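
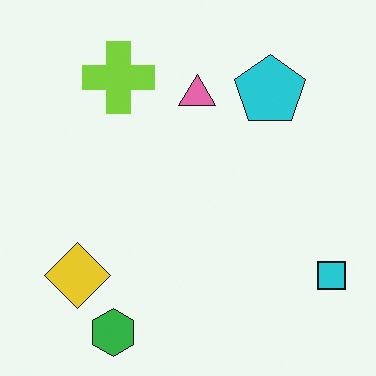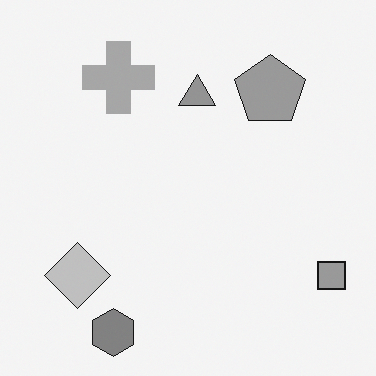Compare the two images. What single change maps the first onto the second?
The second image is the first converted to grayscale.

All color is removed — every shape is now a shade of grey.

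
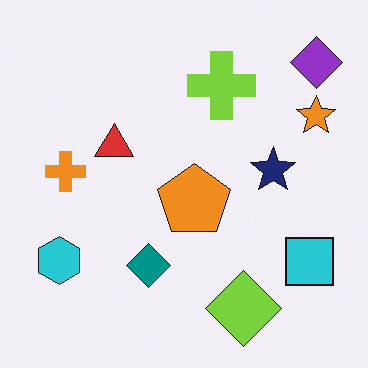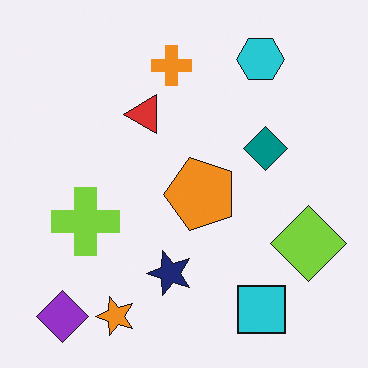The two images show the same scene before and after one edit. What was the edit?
This is the original image transposed (reflected across the top-left ↔ bottom-right diagonal).

Shapes have swapped their row and column positions — what was in the top-right is now in the bottom-left — a diagonal reflection.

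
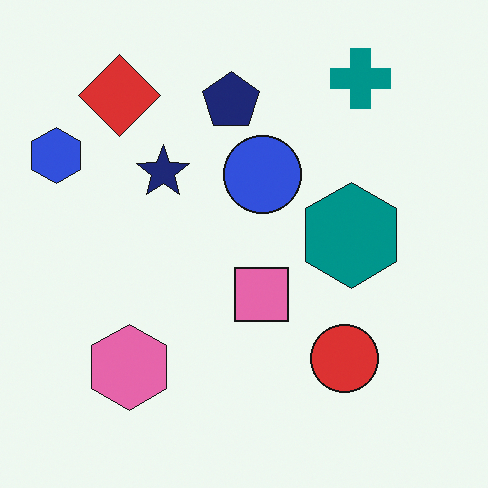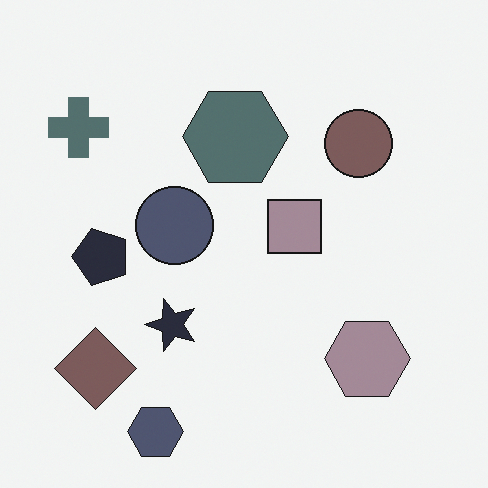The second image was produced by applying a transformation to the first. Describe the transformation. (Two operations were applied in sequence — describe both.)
This is the original image heavily desaturated, then rotated 90° counter-clockwise.

All colors are more muted and greyish — a global saturation change. The blue hexagon sits in the top-left of the first image and the bottom-left of the second — consistent with a whole-image 90° counter-clockwise rotation.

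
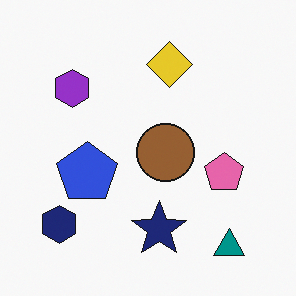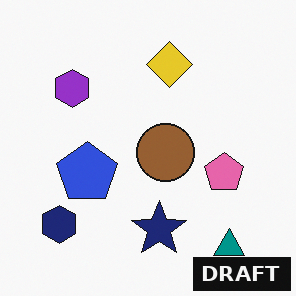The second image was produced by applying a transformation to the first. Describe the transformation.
The second image is the first watermarked with the text "DRAFT" in the lower-right corner.

A dark label reading "DRAFT" appears in the lower-right corner.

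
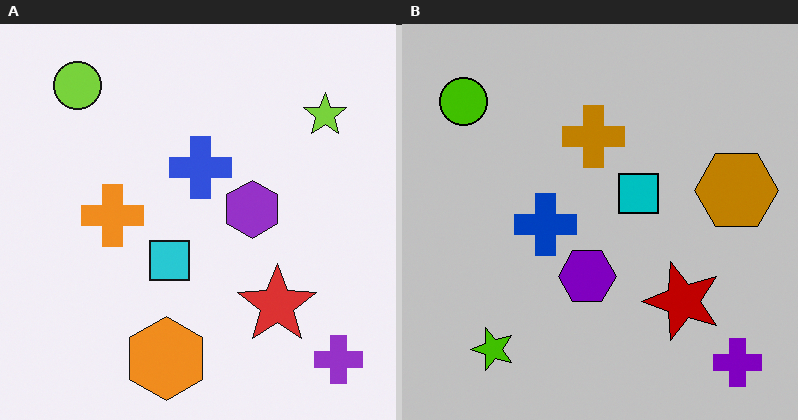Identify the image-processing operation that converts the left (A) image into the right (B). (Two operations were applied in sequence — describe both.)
The transformation is: aggressively posterized, then transposed (reflected across the top-left ↔ bottom-right diagonal).

Each flat color has snapped to a coarser quantized level — most visibly, the near-white background has dropped to a flat grey. Shapes have swapped their row and column positions — what was in the top-right is now in the bottom-left — a diagonal reflection.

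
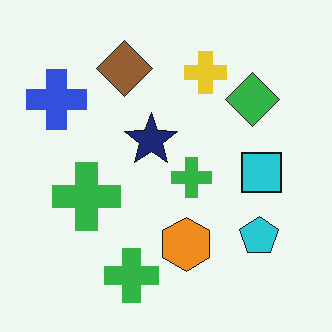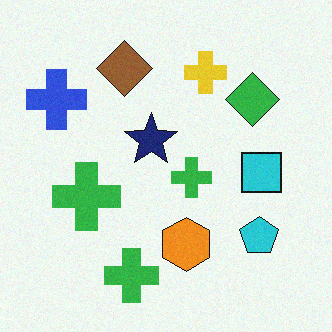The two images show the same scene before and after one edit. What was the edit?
This is the original image degraded with a light layer of grain.

Random speckle covers the whole image, including the flat background.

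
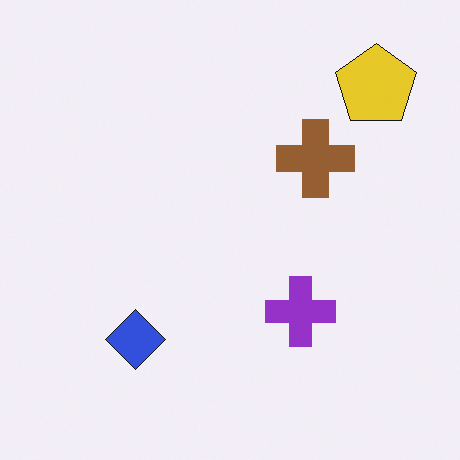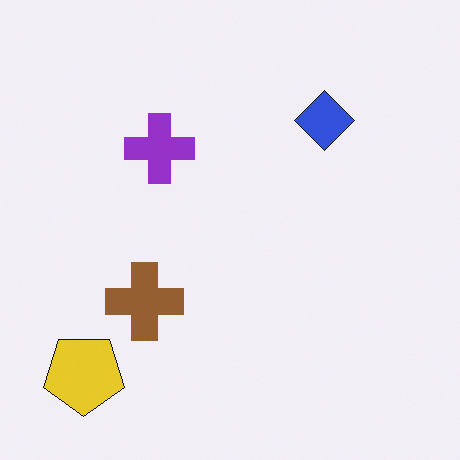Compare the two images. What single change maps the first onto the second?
The transformation is: rotated 180°.

The yellow pentagon sits in the top-right of the first image and the bottom-left of the second — consistent with a whole-image 180° rotation.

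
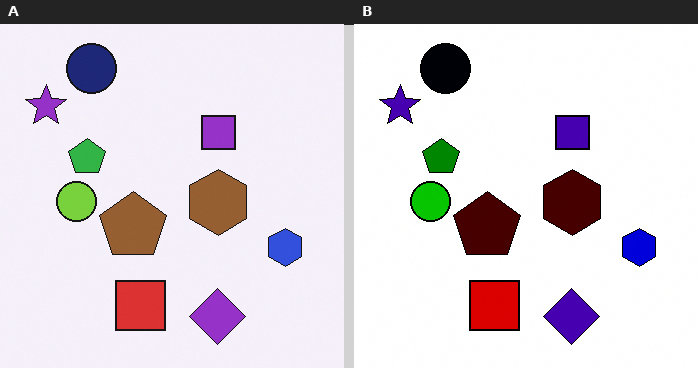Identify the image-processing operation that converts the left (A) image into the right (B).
The right (B) image is the left (A) boosted in contrast.

Tones are pushed away from mid-grey across the whole image — a global contrast change.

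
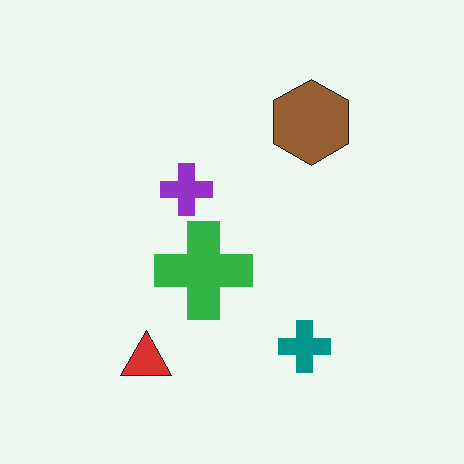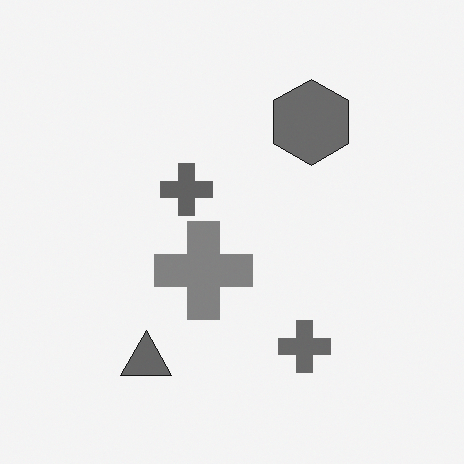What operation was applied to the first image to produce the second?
The second image is the first converted to grayscale.

All color is removed — every shape is now a shade of grey.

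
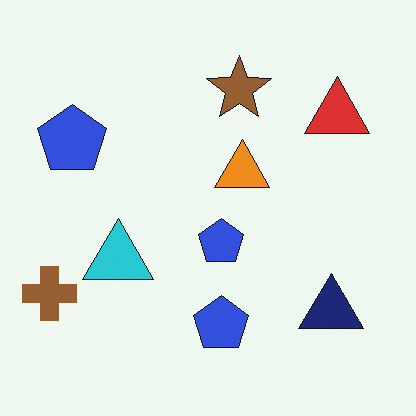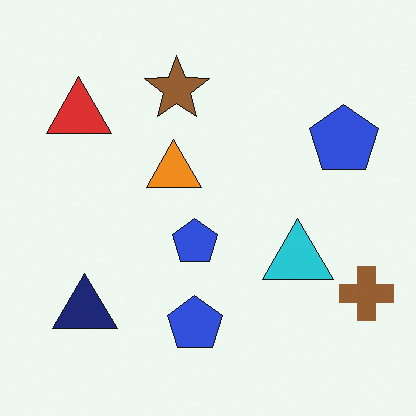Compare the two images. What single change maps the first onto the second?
This is the original image flipped horizontally (left ↔ right).

The brown cross is in the bottom-left of the first image and the bottom-right of the second — shapes on opposite sides of the vertical midline have swapped in a mirror flip.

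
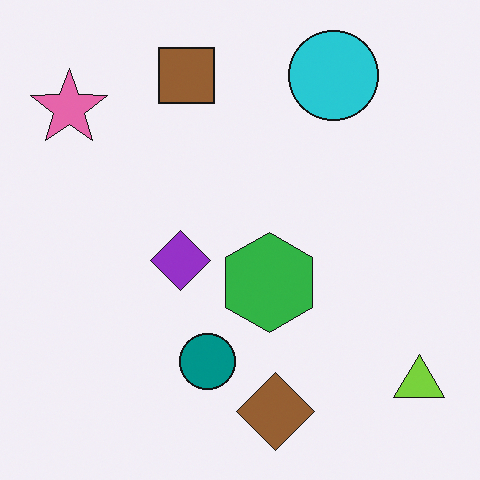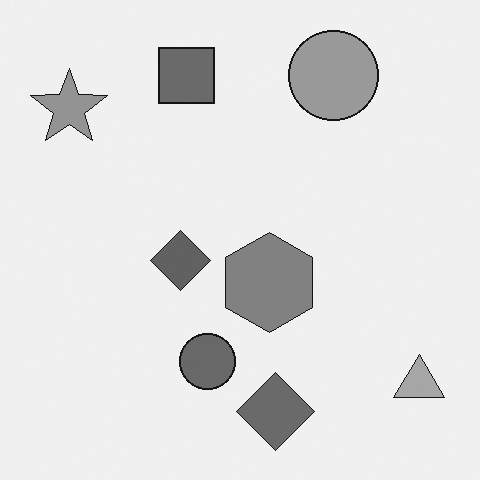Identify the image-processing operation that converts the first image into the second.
The second image is the first converted to grayscale.

All color is removed — every shape is now a shade of grey.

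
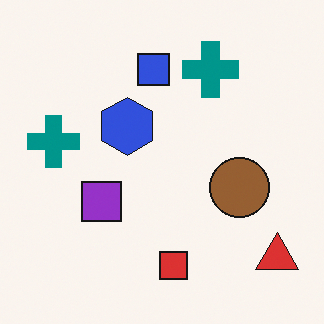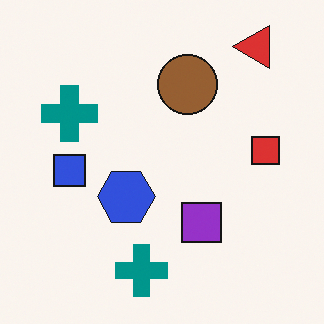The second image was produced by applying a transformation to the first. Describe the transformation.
The image was rotated 90° counter-clockwise.

The red triangle sits in the bottom-right of the first image and the top-right of the second — consistent with a whole-image 90° counter-clockwise rotation.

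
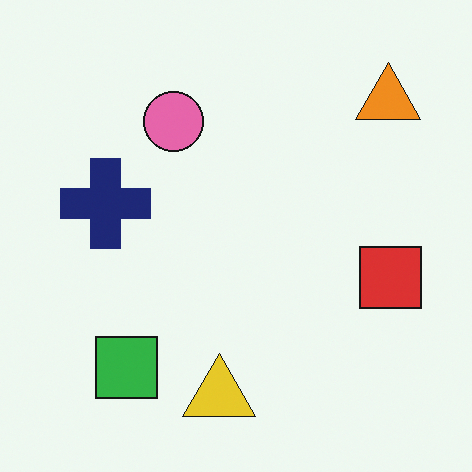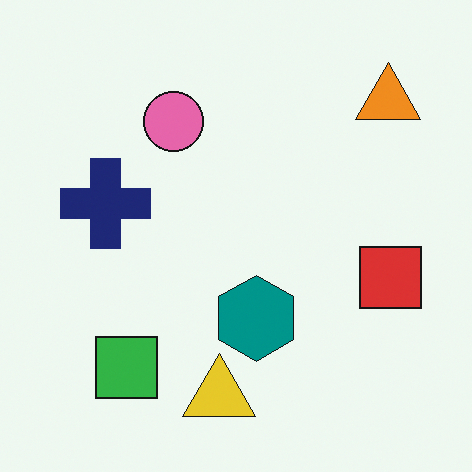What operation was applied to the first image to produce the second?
The transformation is: overlaid with an additional teal hexagon.

A teal hexagon appears in the second image that is absent from the first.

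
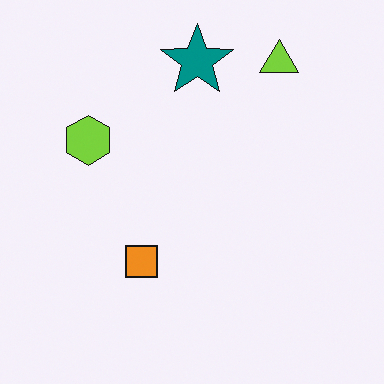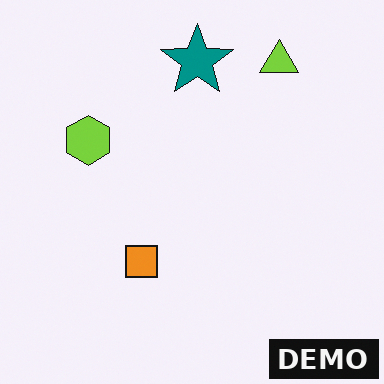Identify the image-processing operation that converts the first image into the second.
This is the original image watermarked with the text "DEMO" in the lower-right corner.

A dark label reading "DEMO" appears in the lower-right corner.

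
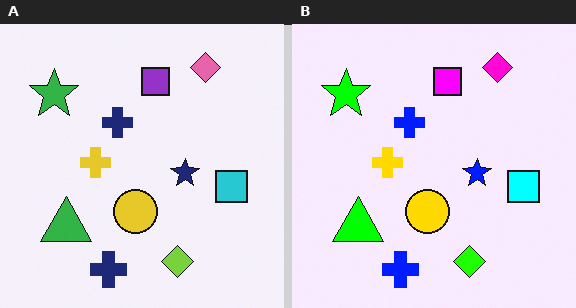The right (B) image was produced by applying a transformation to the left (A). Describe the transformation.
This is the original image heavily oversaturated.

All colors are more vivid — a global saturation change.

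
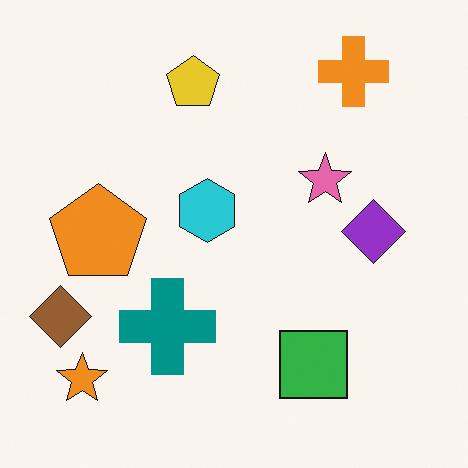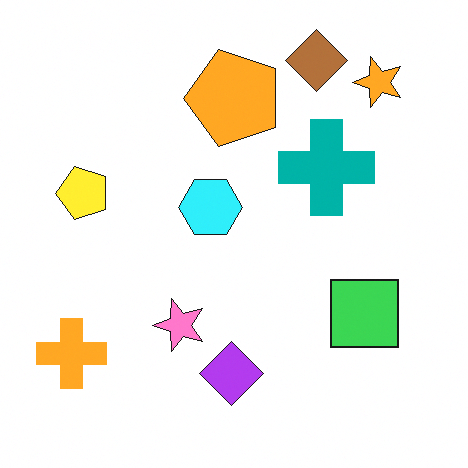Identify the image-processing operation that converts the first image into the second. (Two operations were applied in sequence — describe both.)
It was slightly brightened, then transposed (reflected across the top-left ↔ bottom-right diagonal).

Every pixel — background and shapes alike — is uniformly brightened. Shapes have swapped their row and column positions — what was in the top-right is now in the bottom-left — a diagonal reflection.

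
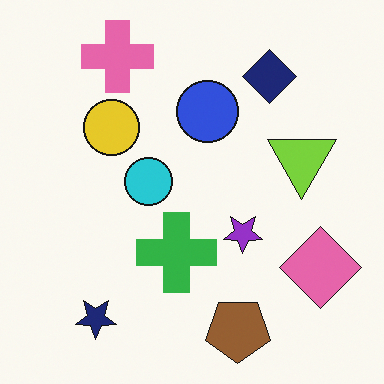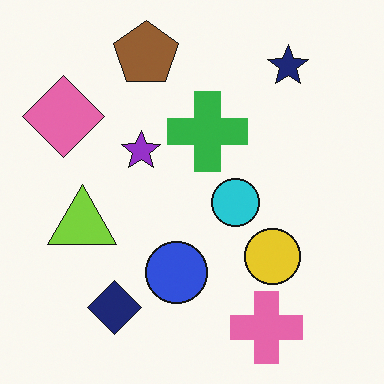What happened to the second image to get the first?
The transformation is: rotated 180°.

The navy star sits in the top-right of the second image and the bottom-left of the first — consistent with a whole-image 180° rotation.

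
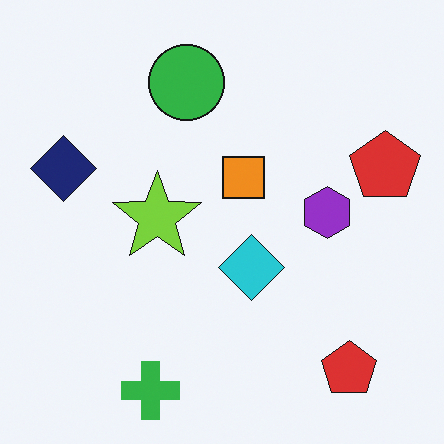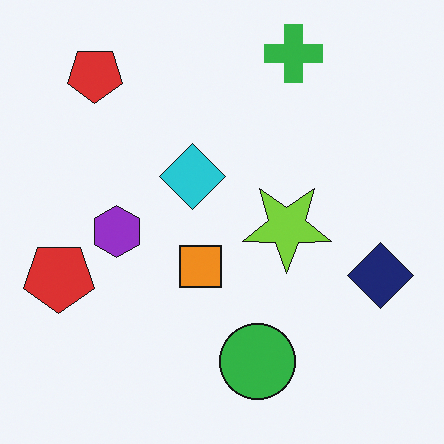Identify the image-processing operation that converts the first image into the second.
This is the original image rotated 180°.

The green cross sits in the bottom of the first image and the top of the second — consistent with a whole-image 180° rotation.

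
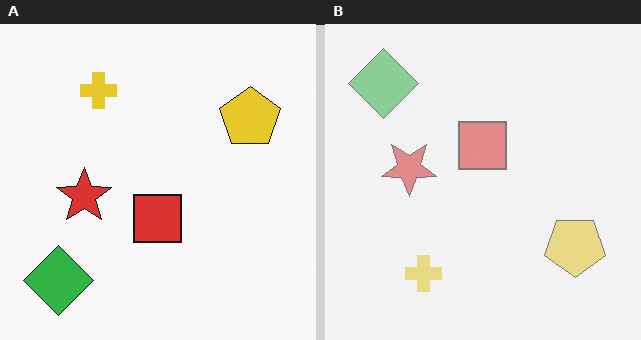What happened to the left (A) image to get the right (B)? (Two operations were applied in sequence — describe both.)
The image was flipped vertically (top ↔ bottom), then washed out (contrast reduced).

The green diamond is in the bottom-left of the left (A) image and the top-left of the right (B) — shapes on opposite sides of the horizontal midline have swapped in a mirror flip. Tones are pushed toward mid-grey across the whole image — a global contrast change.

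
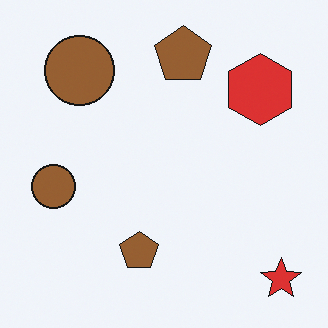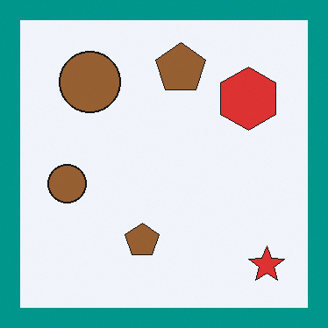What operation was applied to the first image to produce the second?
The second image is the first framed with a teal border.

A solid teal frame runs around the edge of the second image, with the content slightly shrunk inside it.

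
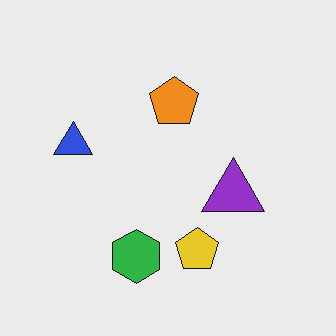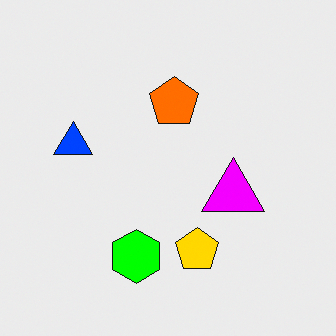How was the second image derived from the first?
This is the original image made much more vivid (saturation change).

All colors are more vivid — a global saturation change.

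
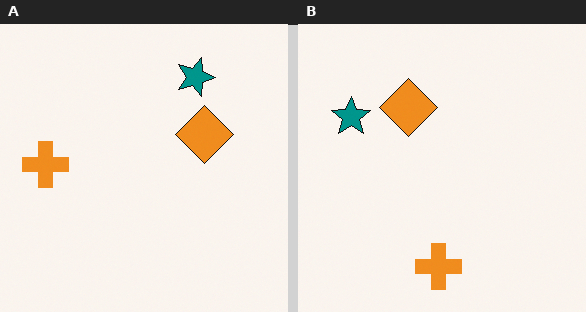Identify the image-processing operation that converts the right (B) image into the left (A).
The image was rotated 90° clockwise.

The teal star sits in the top-left of the right (B) image and the top-right of the left (A) — consistent with a whole-image 90° clockwise rotation.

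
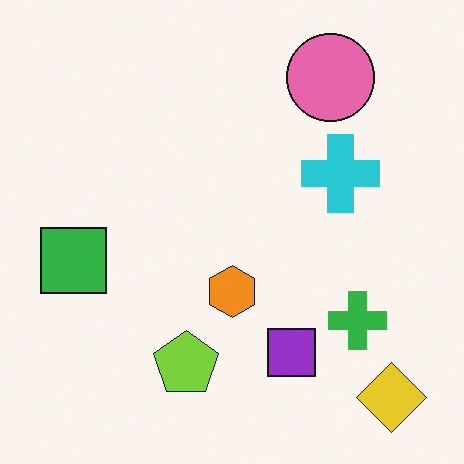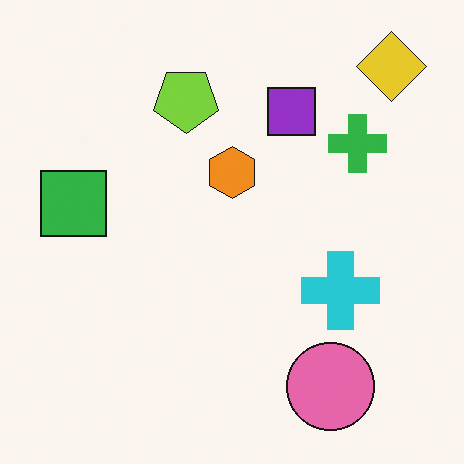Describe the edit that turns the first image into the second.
The transformation is: flipped vertically (top ↔ bottom).

The yellow diamond is in the bottom-right of the first image and the top-right of the second — shapes on opposite sides of the horizontal midline have swapped in a mirror flip.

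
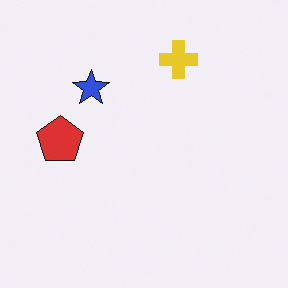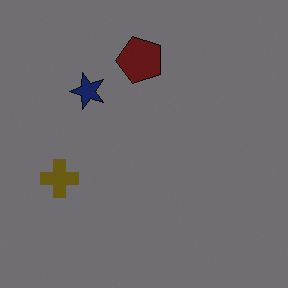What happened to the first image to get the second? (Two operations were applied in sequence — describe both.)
The image was substantially darkened, then transposed (reflected across the top-left ↔ bottom-right diagonal).

Every pixel — background and shapes alike — is uniformly darkened. Shapes have swapped their row and column positions — what was in the top-right is now in the bottom-left — a diagonal reflection.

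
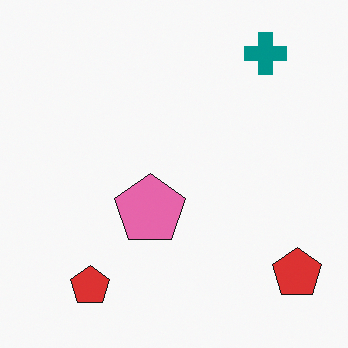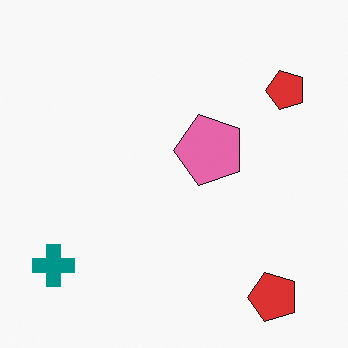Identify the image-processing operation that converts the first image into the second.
This is the original image transposed (reflected across the top-left ↔ bottom-right diagonal).

Shapes have swapped their row and column positions — what was in the top-right is now in the bottom-left — a diagonal reflection.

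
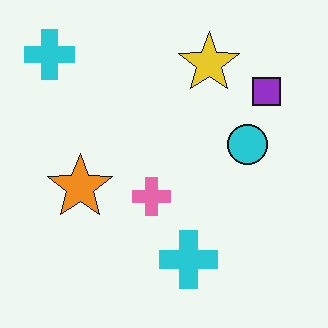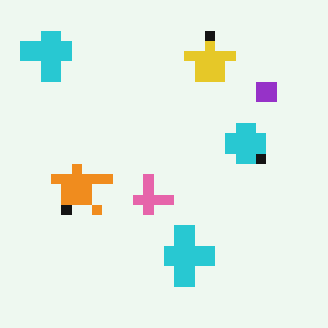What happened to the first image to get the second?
The second image is the first heavily pixelated into large blocks.

Shapes are reduced to large square blocks; fine edges and outlines are lost — a downscale-then-upscale (mosaic) effect.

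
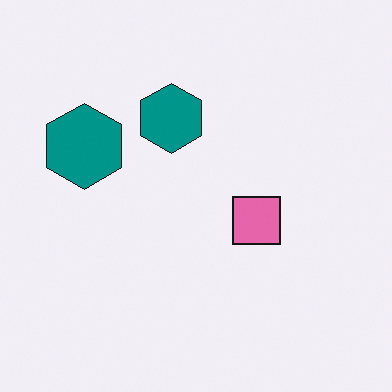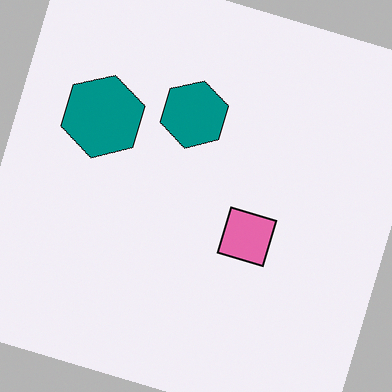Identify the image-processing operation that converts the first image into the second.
The transformation is: rotated clockwise by a clearly visible amount.

Every shape is tilted by the same angle and the image corners show triangular fill wedges — a whole-image rotation by a non-right angle.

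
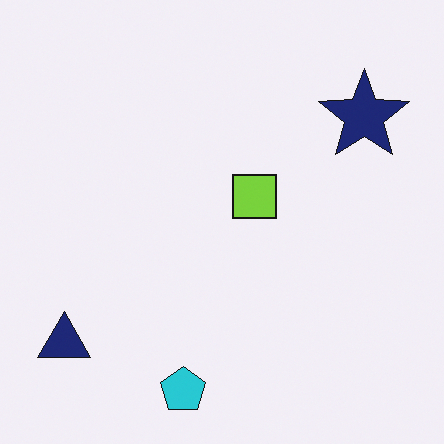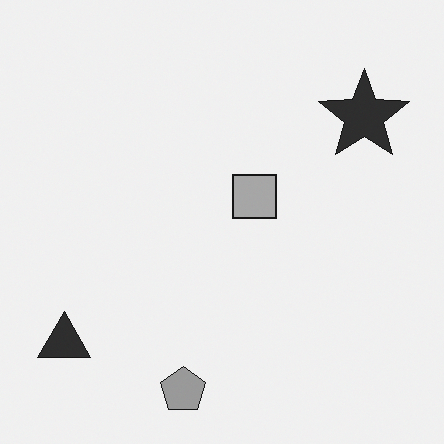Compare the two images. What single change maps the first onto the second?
This is the original image converted to grayscale.

All color is removed — every shape is now a shade of grey.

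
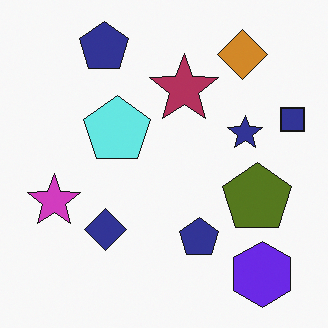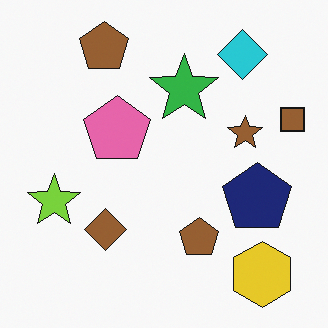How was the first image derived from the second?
The first image is the second hue-shifted by a large amount.

Every shape's color has rotated by the same amount around the hue wheel — a uniform hue shift.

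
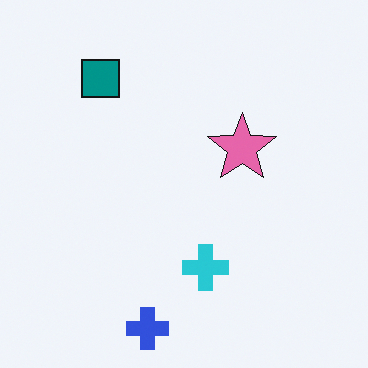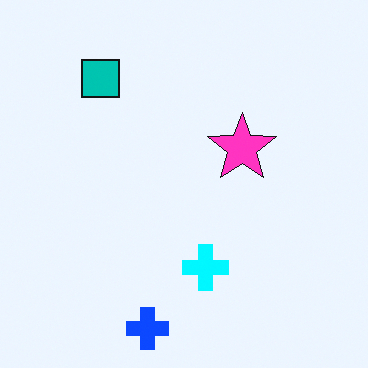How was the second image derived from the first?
This is the original image made much more vivid (saturation change).

All colors are more vivid — a global saturation change.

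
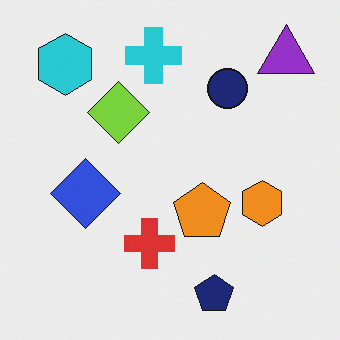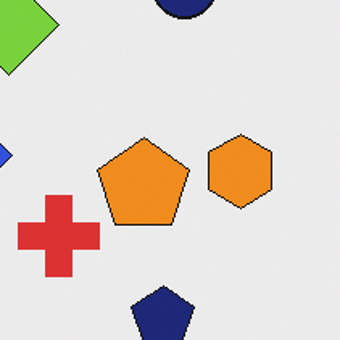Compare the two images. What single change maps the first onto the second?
It was cropped to a modestly smaller region and rescaled.

The visible shapes are larger and the field of view is narrower; shapes near the original edges may be partly or wholly outside the frame — a crop-and-rescale.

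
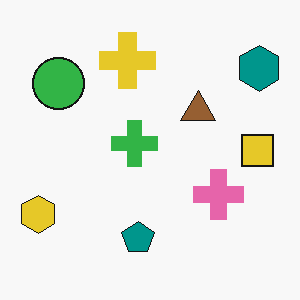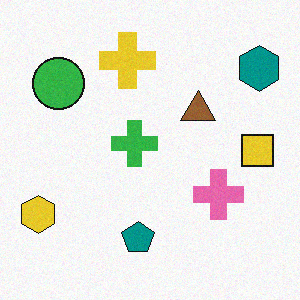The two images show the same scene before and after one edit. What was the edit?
This is the original image degraded with light additive noise.

Random speckle covers the whole image, including the flat background.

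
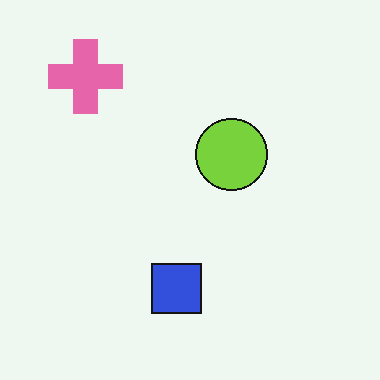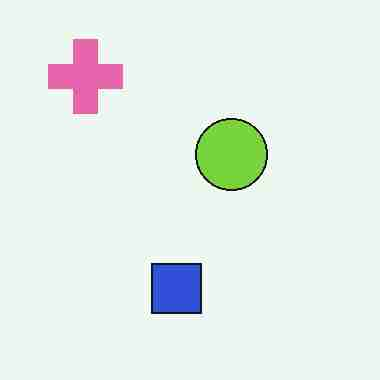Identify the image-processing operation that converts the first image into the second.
Heavily JPEG-compressed with obvious blocking artifacts.

Blocky 8×8 compression artifacts appear around shape edges and the flat background shows ringing — characteristic JPEG degradation.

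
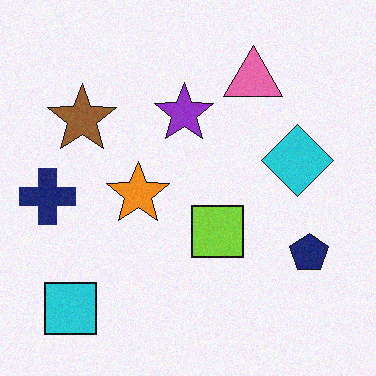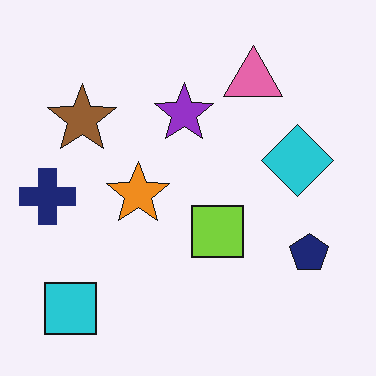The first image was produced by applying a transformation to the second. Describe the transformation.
This is the original image degraded with light additive noise.

Random speckle covers the whole image, including the flat background.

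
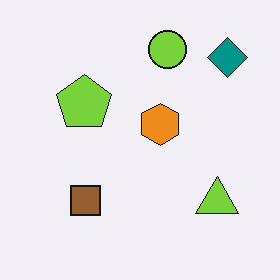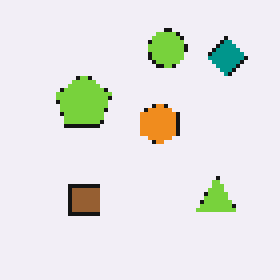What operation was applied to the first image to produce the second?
The image was mildly pixelated.

Shapes are reduced to large square blocks; fine edges and outlines are lost — a downscale-then-upscale (mosaic) effect.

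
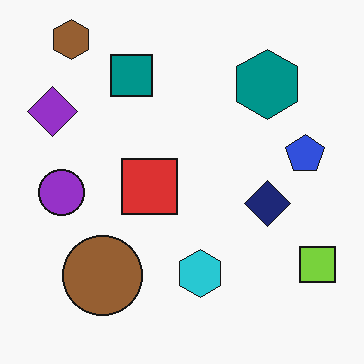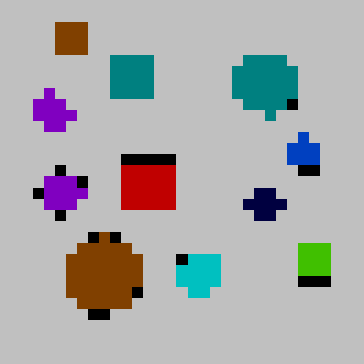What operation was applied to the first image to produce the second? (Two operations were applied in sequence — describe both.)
The image was coarsely pixelated, then heavily posterized to just a handful of flat colors.

Shapes are reduced to large square blocks; fine edges and outlines are lost — a downscale-then-upscale (mosaic) effect. Each flat color has snapped to a coarser quantized level — most visibly, the near-white background has dropped to a flat grey.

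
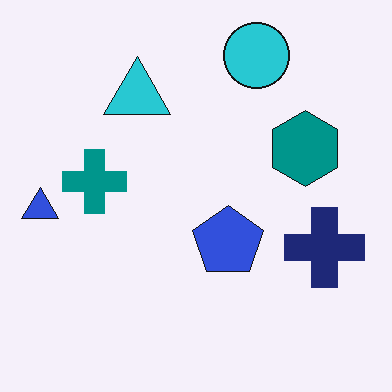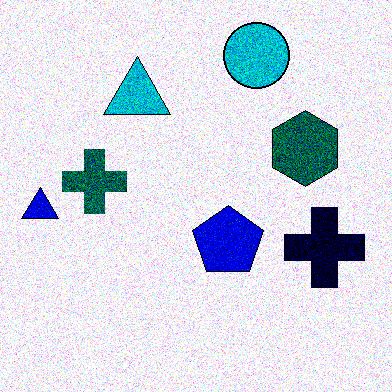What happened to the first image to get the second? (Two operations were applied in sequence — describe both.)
This is the original image degraded with moderate additive noise, then boosted in contrast.

Random speckle covers the whole image, including the flat background. Tones are pushed away from mid-grey across the whole image — a global contrast change.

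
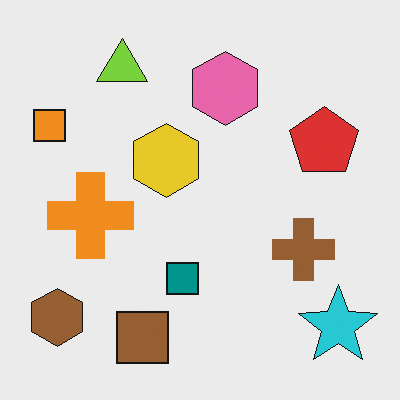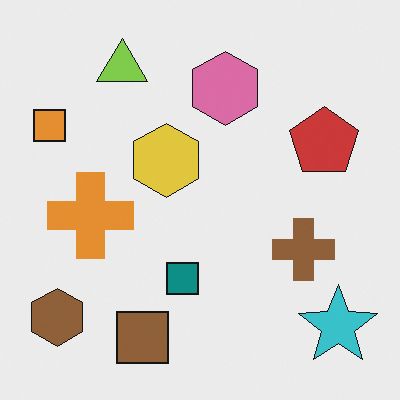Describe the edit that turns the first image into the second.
This is the original image slightly desaturated.

All colors are more muted and greyish — a global saturation change.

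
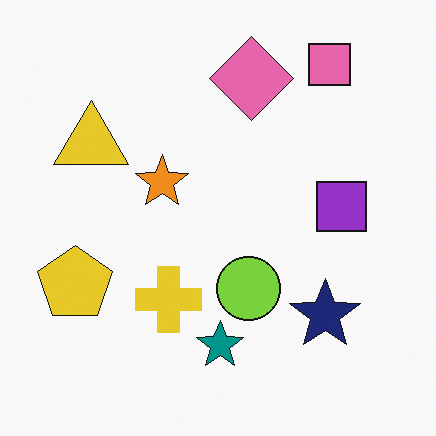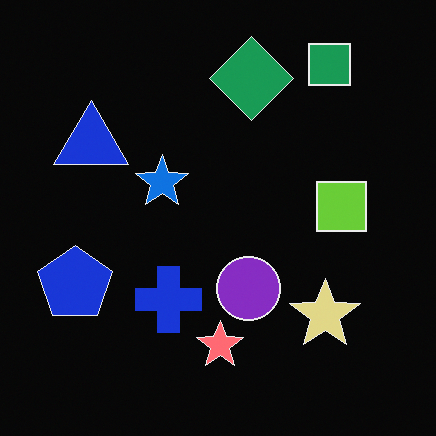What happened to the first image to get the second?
The second image is the first color-inverted (negative).

The light background has become dark and every shape's color is its complement — a photographic negative.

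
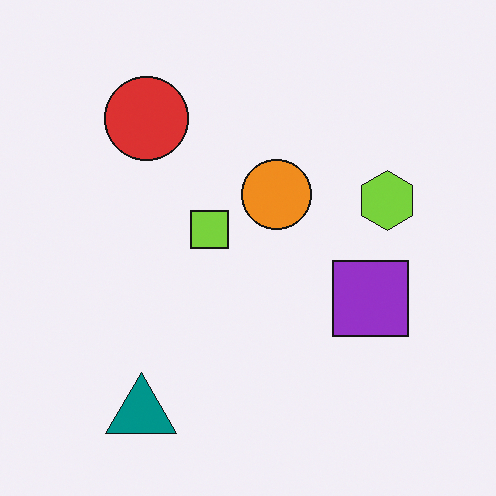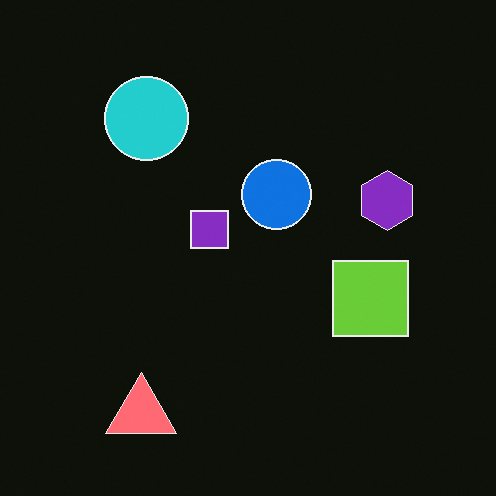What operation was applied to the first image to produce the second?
Color-inverted (negative).

The light background has become dark and every shape's color is its complement — a photographic negative.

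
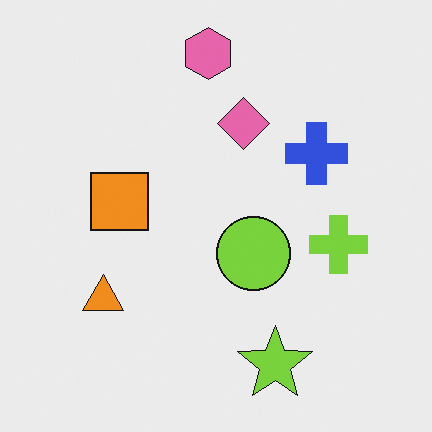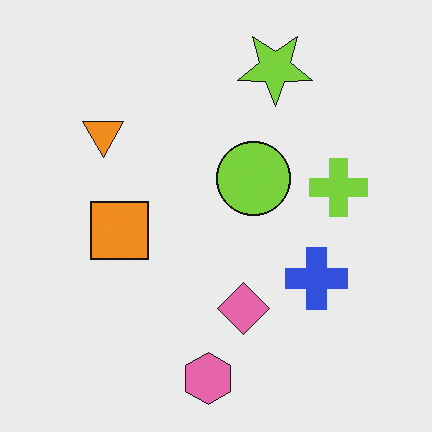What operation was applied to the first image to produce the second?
It was flipped vertically (top ↔ bottom).

The pink hexagon is in the top of the first image and the bottom of the second — shapes on opposite sides of the horizontal midline have swapped in a mirror flip.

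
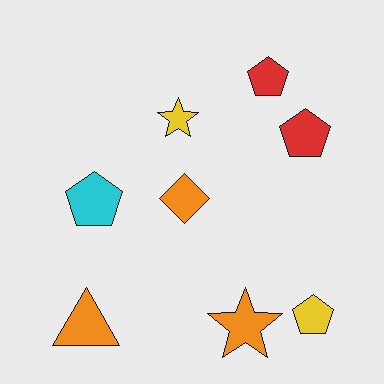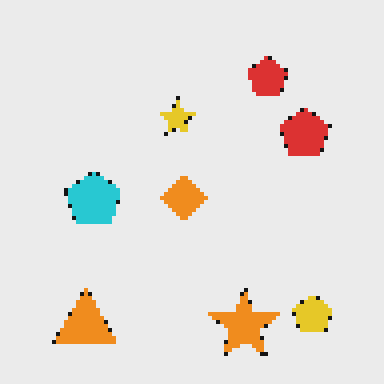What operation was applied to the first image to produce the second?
This is the original image lightly pixelated (a mild mosaic effect).

Shapes are reduced to large square blocks; fine edges and outlines are lost — a downscale-then-upscale (mosaic) effect.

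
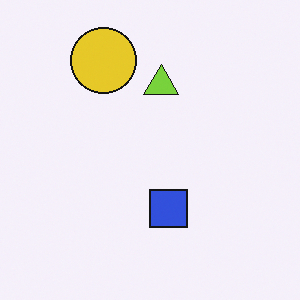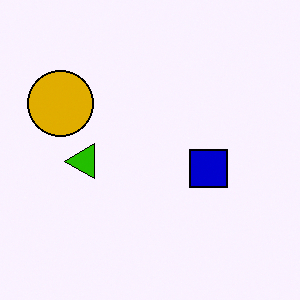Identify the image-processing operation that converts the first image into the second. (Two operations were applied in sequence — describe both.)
The second image is the first transposed (reflected across the top-left ↔ bottom-right diagonal), then boosted in contrast.

Shapes have swapped their row and column positions — what was in the top-right is now in the bottom-left — a diagonal reflection. Tones are pushed away from mid-grey across the whole image — a global contrast change.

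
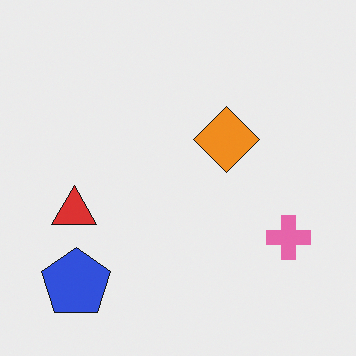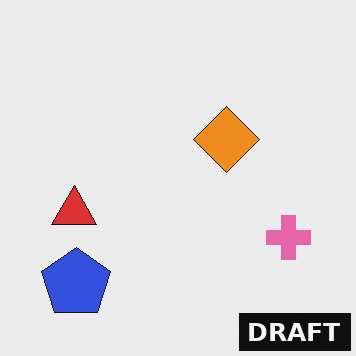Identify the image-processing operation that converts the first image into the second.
The transformation is: watermarked with the text "DRAFT" in the lower-right corner.

A dark label reading "DRAFT" appears in the lower-right corner.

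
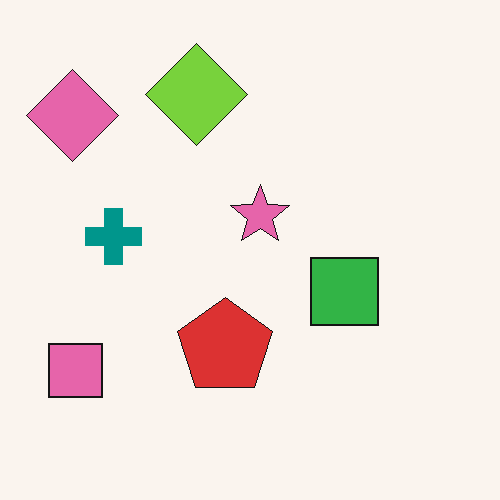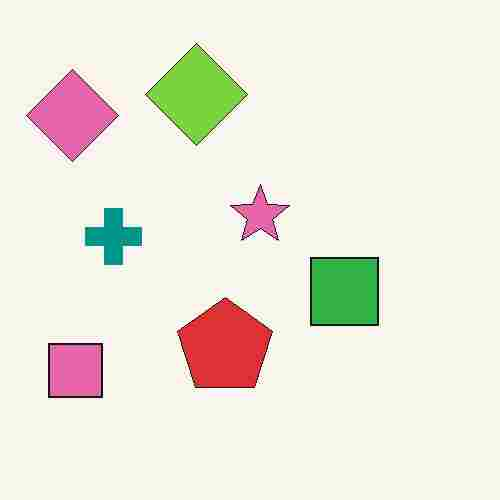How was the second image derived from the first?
The transformation is: heavily JPEG-compressed with obvious blocking artifacts.

Blocky 8×8 compression artifacts appear around shape edges and the flat background shows ringing — characteristic JPEG degradation.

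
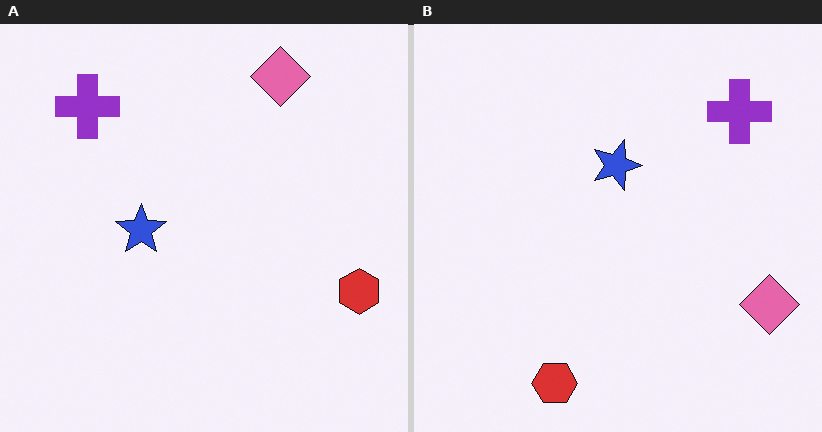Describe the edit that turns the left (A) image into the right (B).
Rotated 90° clockwise.

The pink diamond sits in the top-right of the left (A) image and the bottom-right of the right (B) — consistent with a whole-image 90° clockwise rotation.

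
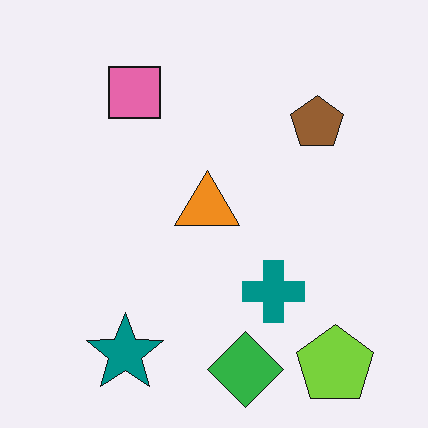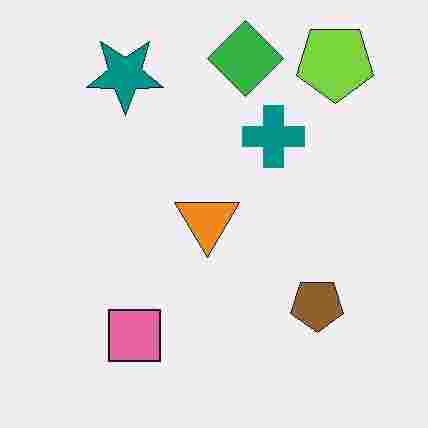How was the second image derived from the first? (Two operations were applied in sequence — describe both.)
The second image is the first flipped vertically (top ↔ bottom), then heavily JPEG-compressed with obvious blocking artifacts.

The green diamond is in the bottom of the first image and the top of the second — shapes on opposite sides of the horizontal midline have swapped in a mirror flip. Blocky 8×8 compression artifacts appear around shape edges and the flat background shows ringing — characteristic JPEG degradation.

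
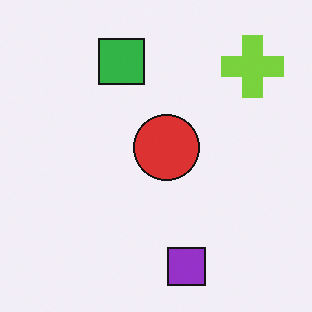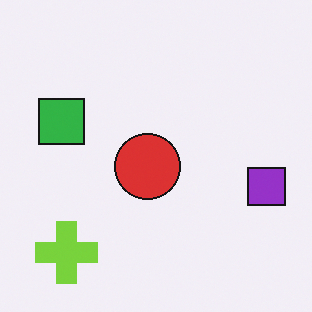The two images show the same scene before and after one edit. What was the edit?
The transformation is: transposed (reflected across the top-left ↔ bottom-right diagonal).

Shapes have swapped their row and column positions — what was in the top-right is now in the bottom-left — a diagonal reflection.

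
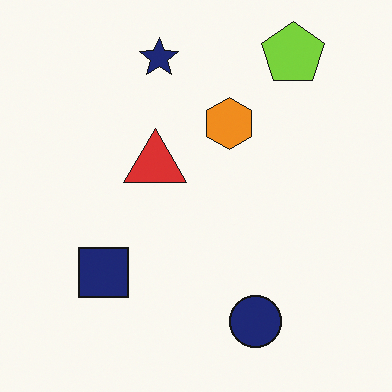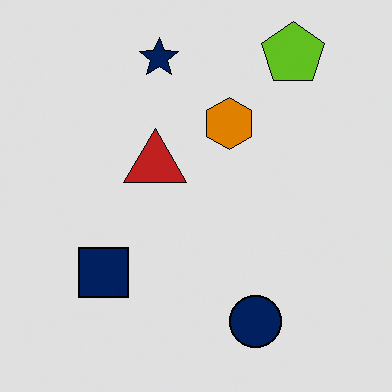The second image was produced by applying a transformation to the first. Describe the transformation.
The transformation is: posterized to a reduced palette.

Each flat color has snapped to a coarser quantized level — most visibly, the near-white background has dropped to a flat grey.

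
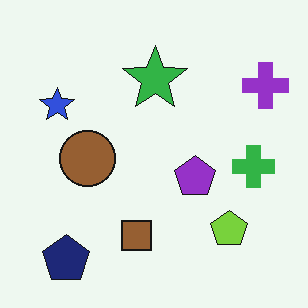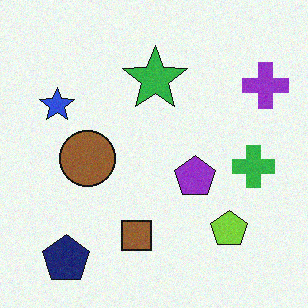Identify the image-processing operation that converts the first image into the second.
The image was degraded with light additive noise.

Random speckle covers the whole image, including the flat background.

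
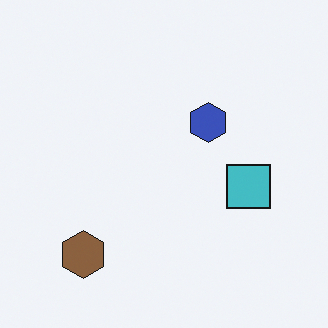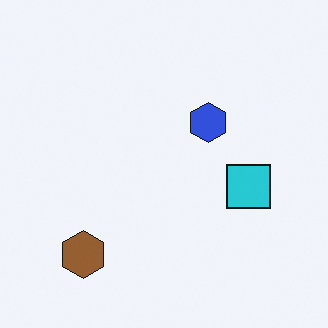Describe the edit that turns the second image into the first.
The image was slightly desaturated.

All colors are more muted and greyish — a global saturation change.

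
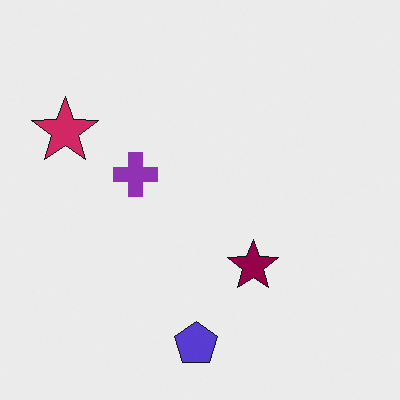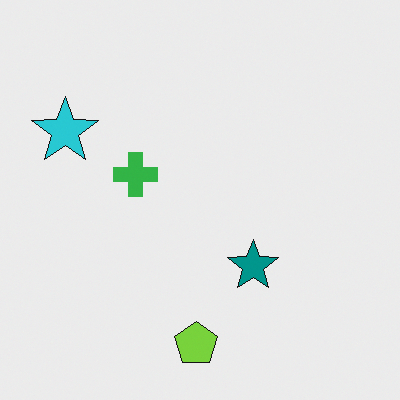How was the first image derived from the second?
Hue-shifted noticeably.

Every shape's color has rotated by the same amount around the hue wheel — a uniform hue shift.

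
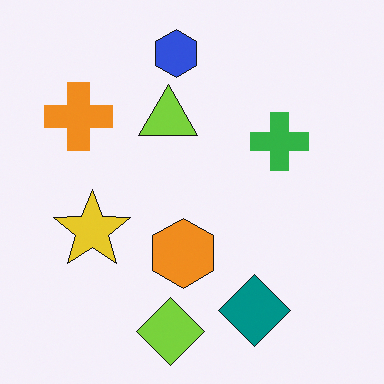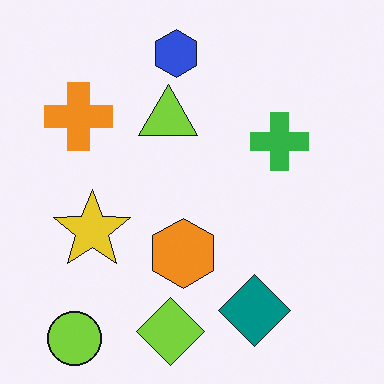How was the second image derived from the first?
Overlaid with an additional lime circle.

A lime circle appears in the second image that is absent from the first.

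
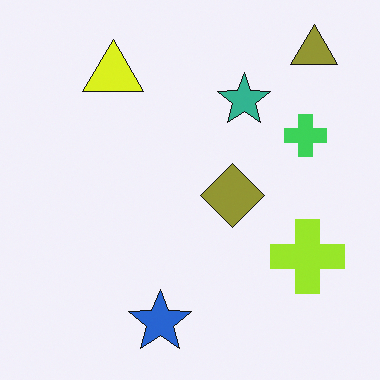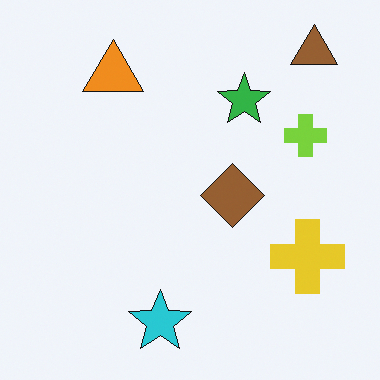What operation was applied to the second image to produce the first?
The first image is the second hue-shifted slightly.

Every shape's color has rotated by the same amount around the hue wheel — a uniform hue shift.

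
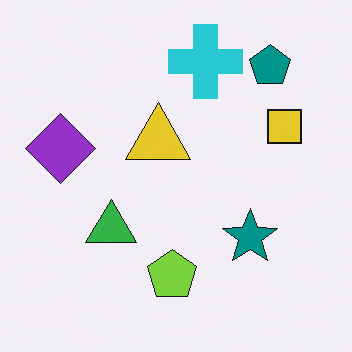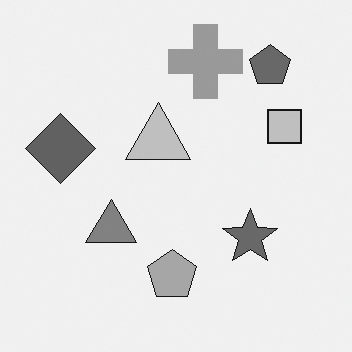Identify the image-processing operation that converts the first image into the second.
This is the original image converted to grayscale.

All color is removed — every shape is now a shade of grey.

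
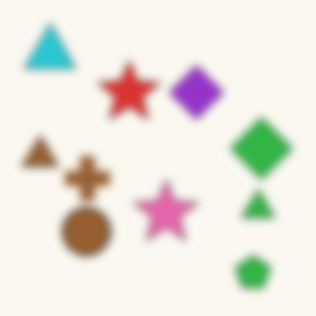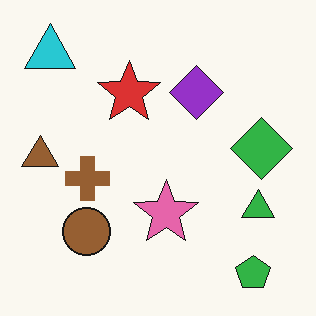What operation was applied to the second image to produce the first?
This is the original image noticeably gaussian-blurred.

Shape edges and outlines are uniformly softened across the whole image.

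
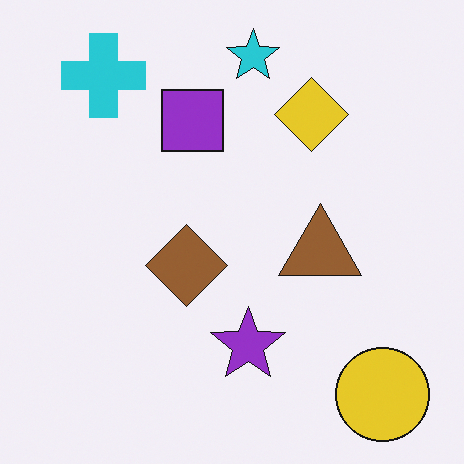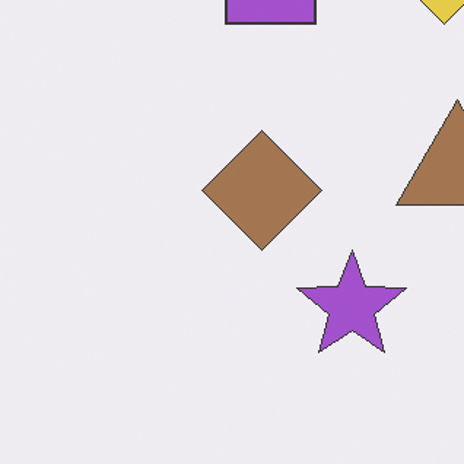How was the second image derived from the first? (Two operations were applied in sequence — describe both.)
Given slightly reduced contrast, then cropped to a modestly smaller region and rescaled.

Tones are pushed toward mid-grey across the whole image — a global contrast change. The visible shapes are larger and the field of view is narrower; shapes near the original edges may be partly or wholly outside the frame — a crop-and-rescale.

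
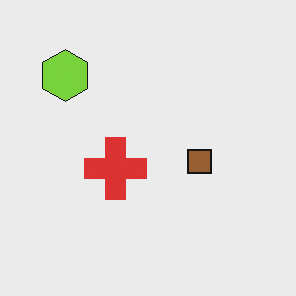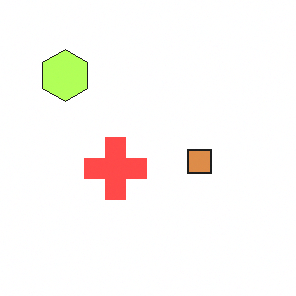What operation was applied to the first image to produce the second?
Substantially brightened.

Every pixel — background and shapes alike — is uniformly brightened.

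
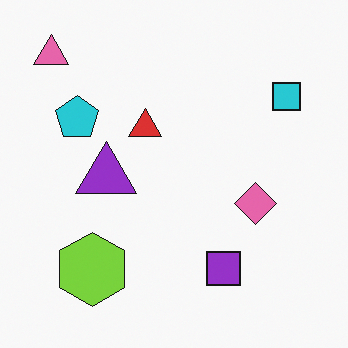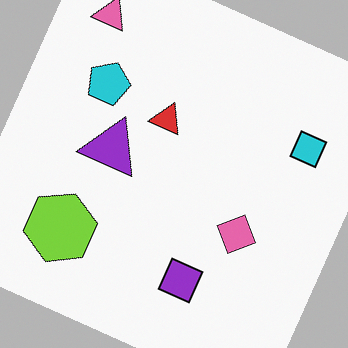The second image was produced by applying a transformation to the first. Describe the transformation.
The image was rotated clockwise by a clearly visible amount.

Every shape is tilted by the same angle and the image corners show triangular fill wedges — a whole-image rotation by a non-right angle.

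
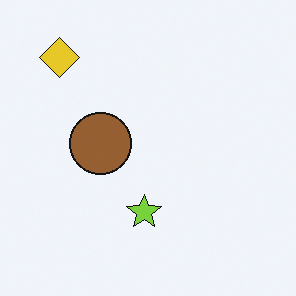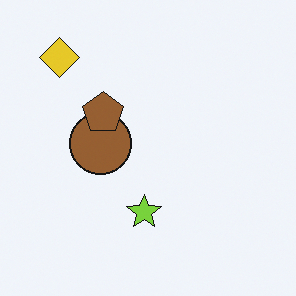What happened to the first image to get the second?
The second image is the first overlaid with an additional brown pentagon.

A brown pentagon appears in the second image that is absent from the first.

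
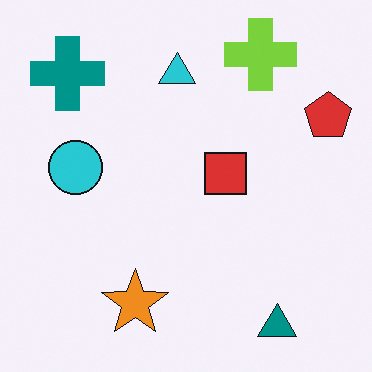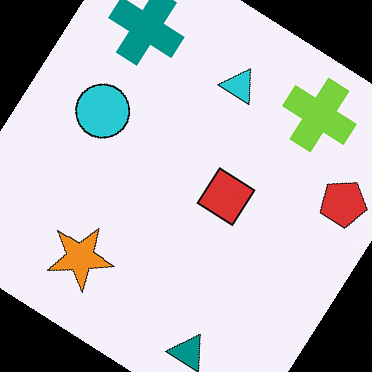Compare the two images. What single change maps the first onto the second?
The transformation is: rotated clockwise by a large amount — several tens of degrees.

Every shape is tilted by the same angle and the image corners show triangular fill wedges — a whole-image rotation by a non-right angle.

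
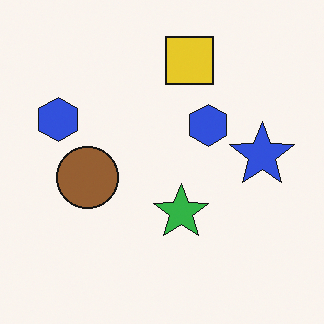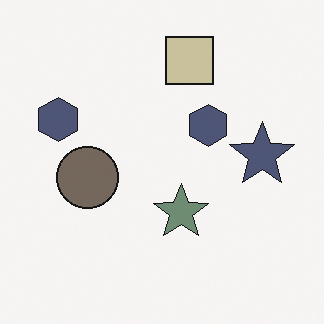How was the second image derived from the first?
The transformation is: made much more muted (saturation change).

All colors are more muted and greyish — a global saturation change.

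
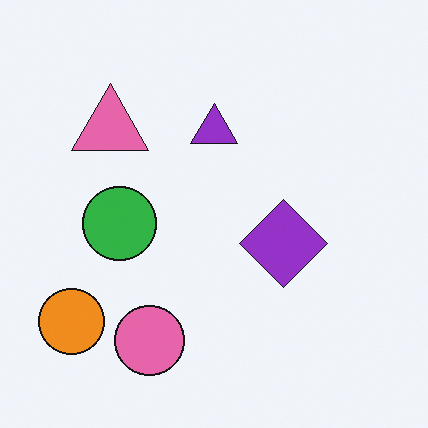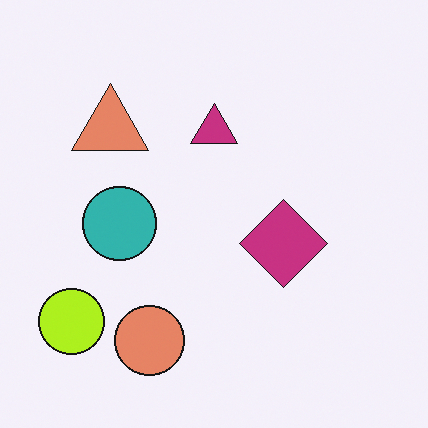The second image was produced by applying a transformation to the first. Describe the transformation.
The transformation is: hue-shifted by a small amount.

Every shape's color has rotated by the same amount around the hue wheel — a uniform hue shift.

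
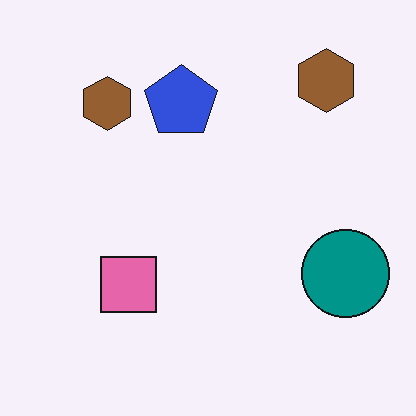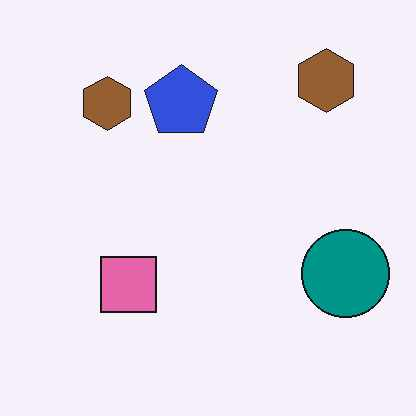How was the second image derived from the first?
It was JPEG-compressed with visible artifacts.

Blocky 8×8 compression artifacts appear around shape edges and the flat background shows ringing — characteristic JPEG degradation.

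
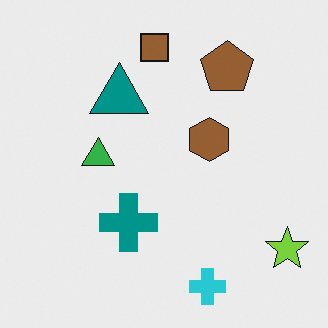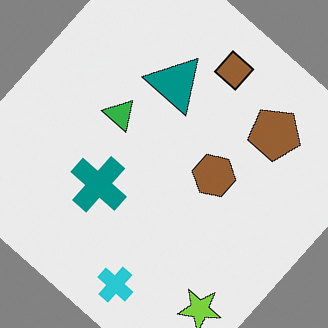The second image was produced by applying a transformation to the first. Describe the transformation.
This is the original image rotated clockwise by a large amount — several tens of degrees.

Every shape is tilted by the same angle and the image corners show triangular fill wedges — a whole-image rotation by a non-right angle.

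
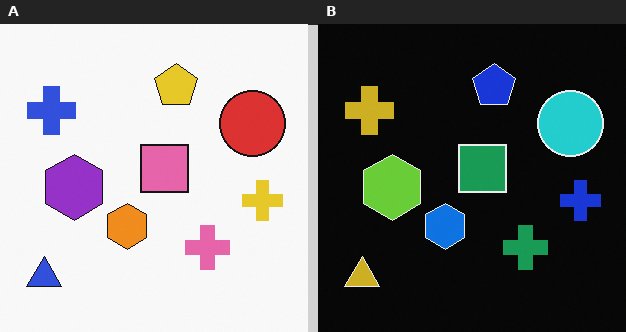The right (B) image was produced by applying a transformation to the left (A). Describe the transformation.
The transformation is: color-inverted (negative).

The light background has become dark and every shape's color is its complement — a photographic negative.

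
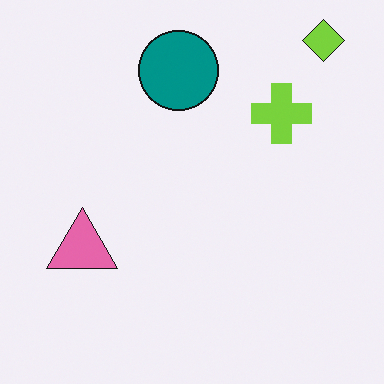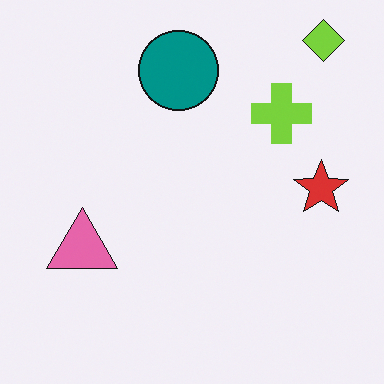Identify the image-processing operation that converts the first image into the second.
The image was overlaid with an additional red star.

A red star appears in the second image that is absent from the first.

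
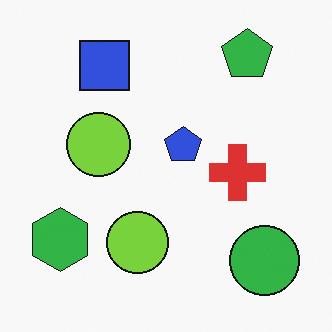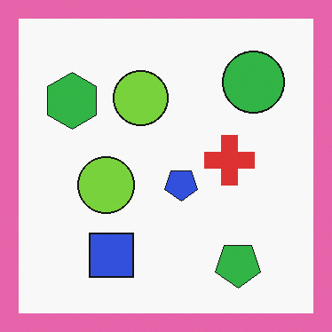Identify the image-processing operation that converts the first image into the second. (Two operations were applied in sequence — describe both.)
The transformation is: flipped vertically (top ↔ bottom), then framed with a pink border.

The green pentagon is in the top-right of the first image and the bottom-right of the second — shapes on opposite sides of the horizontal midline have swapped in a mirror flip. A solid pink frame runs around the edge of the second image, with the content slightly shrunk inside it.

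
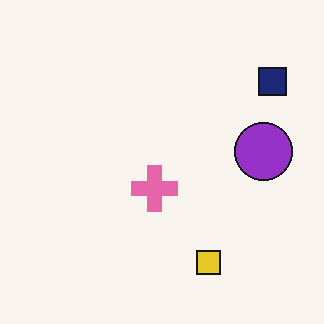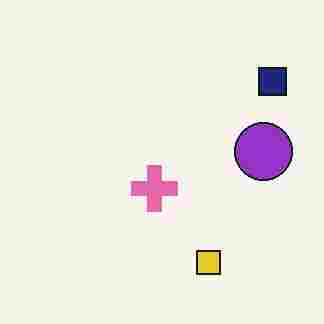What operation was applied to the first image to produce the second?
The second image is the first degraded with heavy JPEG compression.

Blocky 8×8 compression artifacts appear around shape edges and the flat background shows ringing — characteristic JPEG degradation.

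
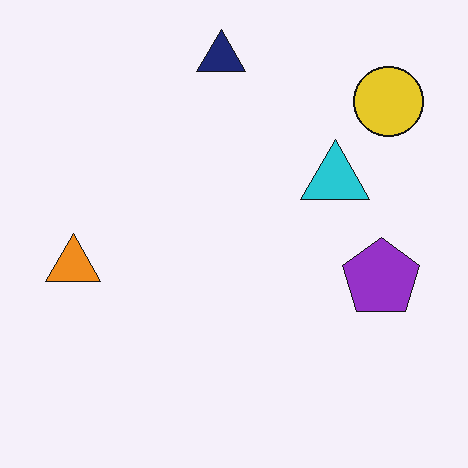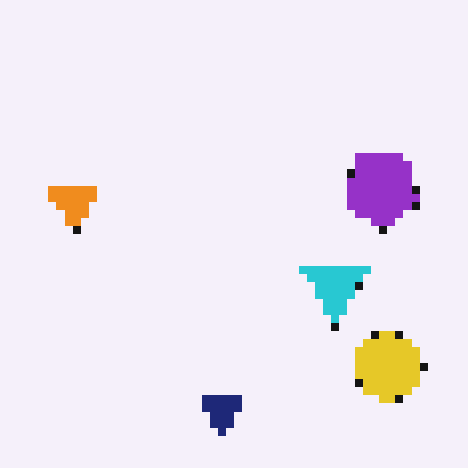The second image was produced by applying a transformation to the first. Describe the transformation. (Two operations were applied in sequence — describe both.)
Flipped vertically (top ↔ bottom), then moderately pixelated.

The navy triangle is in the top of the first image and the bottom of the second — shapes on opposite sides of the horizontal midline have swapped in a mirror flip. Shapes are reduced to large square blocks; fine edges and outlines are lost — a downscale-then-upscale (mosaic) effect.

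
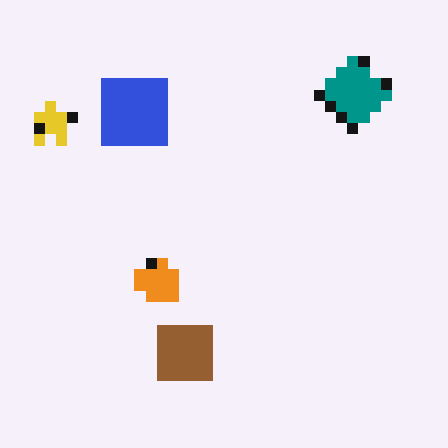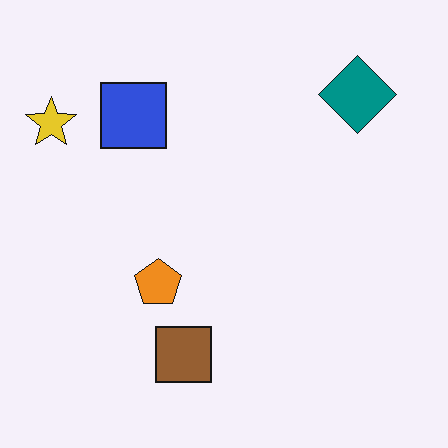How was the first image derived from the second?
The transformation is: heavily pixelated into large blocks.

Shapes are reduced to large square blocks; fine edges and outlines are lost — a downscale-then-upscale (mosaic) effect.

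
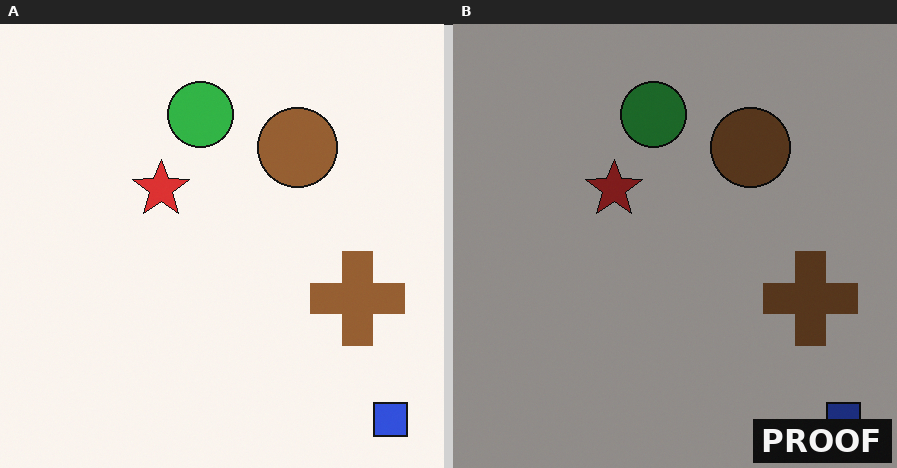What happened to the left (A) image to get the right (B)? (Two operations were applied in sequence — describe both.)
Substantially darkened, then watermarked with the text "PROOF" in the lower-right corner.

Every pixel — background and shapes alike — is uniformly darkened. A dark label reading "PROOF" appears in the lower-right corner.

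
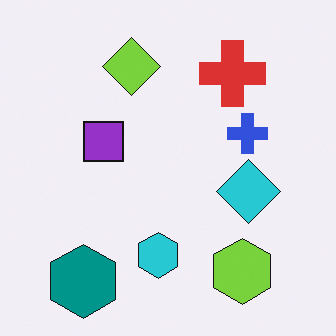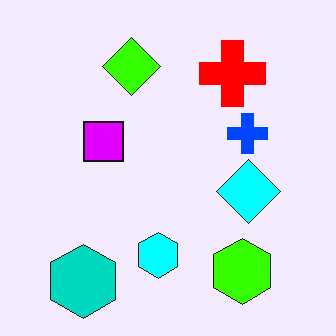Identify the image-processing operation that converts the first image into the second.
The image was heavily oversaturated.

All colors are more vivid — a global saturation change.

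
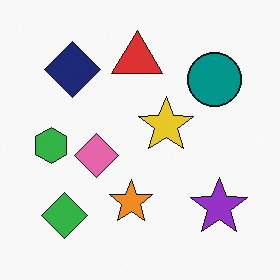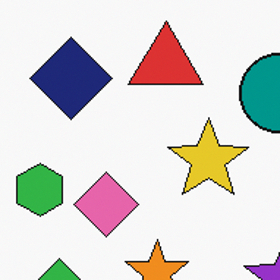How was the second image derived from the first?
It was cropped slightly and scaled back up.

The visible shapes are larger and the field of view is narrower; shapes near the original edges may be partly or wholly outside the frame — a crop-and-rescale.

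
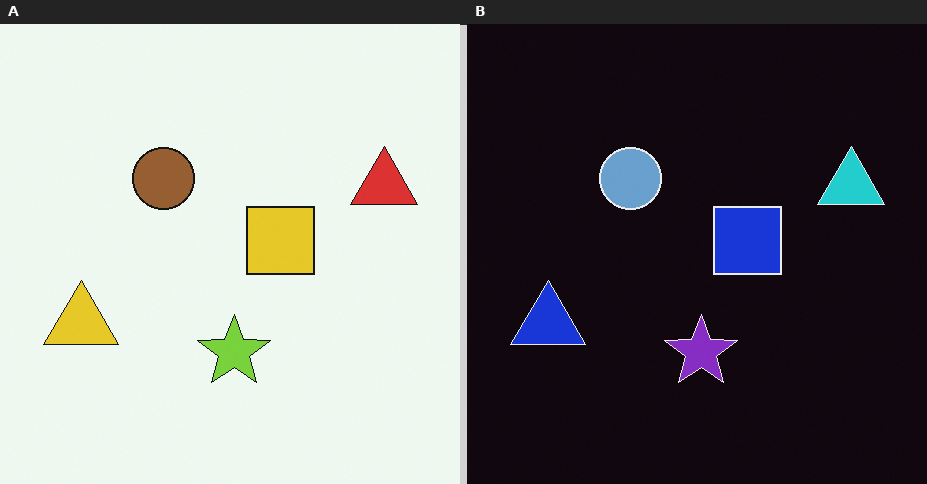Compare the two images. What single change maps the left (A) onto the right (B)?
The image was color-inverted (negative).

The light background has become dark and every shape's color is its complement — a photographic negative.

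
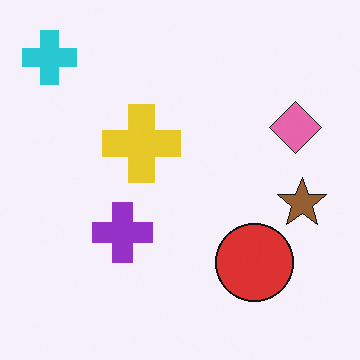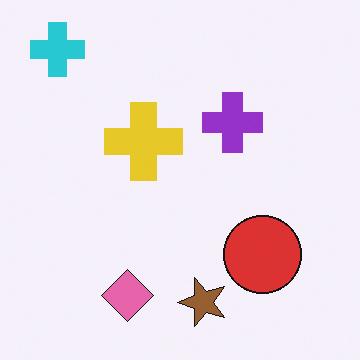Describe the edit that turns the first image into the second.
The transformation is: transposed (reflected across the top-left ↔ bottom-right diagonal).

Shapes have swapped their row and column positions — what was in the top-right is now in the bottom-left — a diagonal reflection.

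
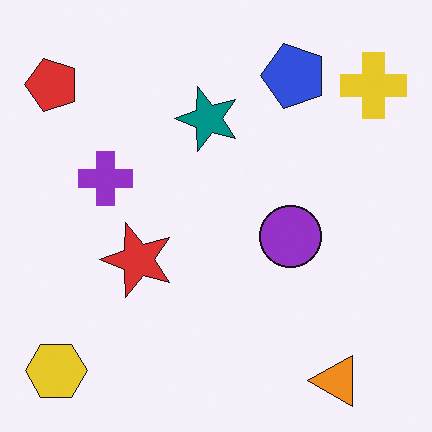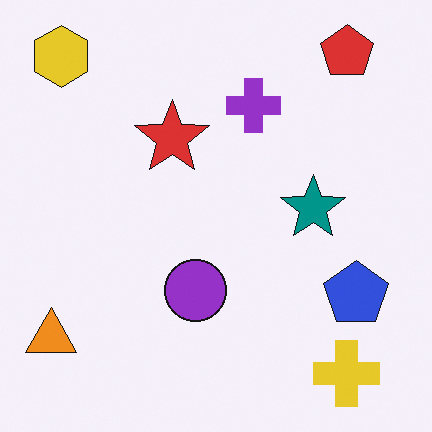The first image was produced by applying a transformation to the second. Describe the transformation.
Rotated 90° counter-clockwise.

The yellow hexagon sits in the top-left of the second image and the bottom-left of the first — consistent with a whole-image 90° counter-clockwise rotation.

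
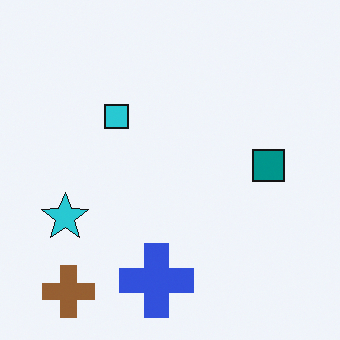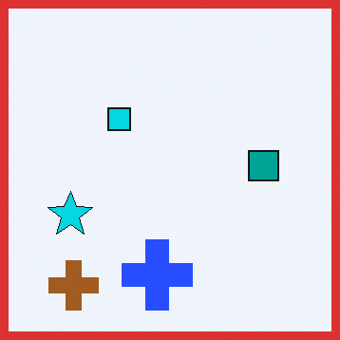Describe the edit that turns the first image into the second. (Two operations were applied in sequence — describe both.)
The second image is the first slightly oversaturated, then framed with a red border.

All colors are more vivid — a global saturation change. A solid red frame runs around the edge of the second image, with the content slightly shrunk inside it.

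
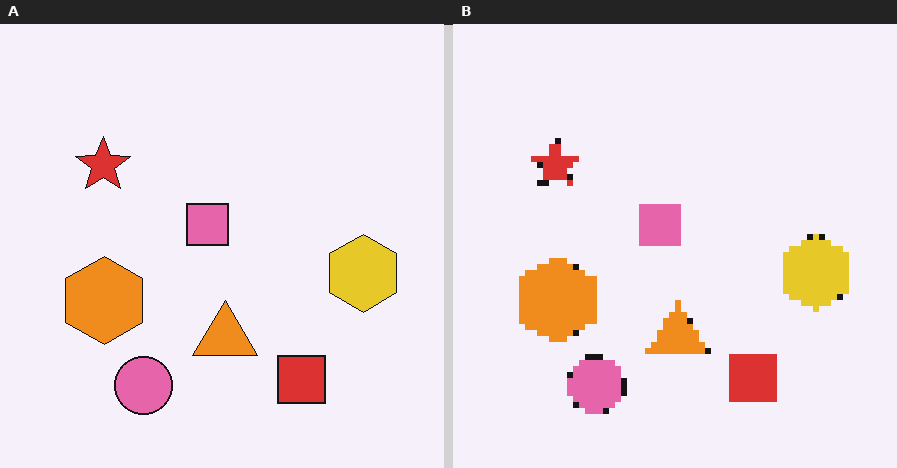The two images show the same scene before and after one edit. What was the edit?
The image was pixelated into visible square blocks.

Shapes are reduced to large square blocks; fine edges and outlines are lost — a downscale-then-upscale (mosaic) effect.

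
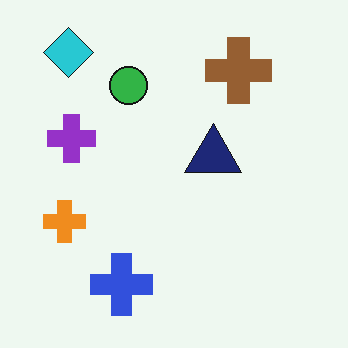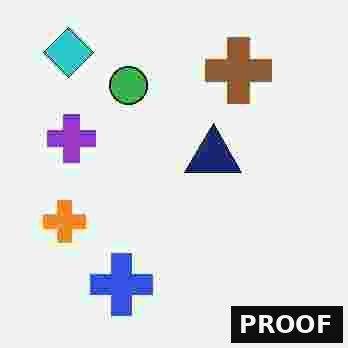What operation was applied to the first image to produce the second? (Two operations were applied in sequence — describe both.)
The transformation is: degraded with heavy JPEG compression, then watermarked with the text "PROOF" in the lower-right corner.

Blocky 8×8 compression artifacts appear around shape edges and the flat background shows ringing — characteristic JPEG degradation. A dark label reading "PROOF" appears in the lower-right corner.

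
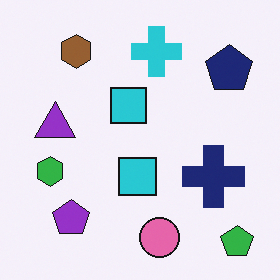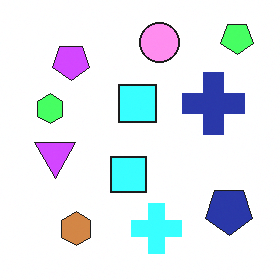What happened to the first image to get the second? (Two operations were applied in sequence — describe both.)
The transformation is: flipped vertically (top ↔ bottom), then brightened a lot.

The green pentagon is in the bottom-right of the first image and the top-right of the second — shapes on opposite sides of the horizontal midline have swapped in a mirror flip. Every pixel — background and shapes alike — is uniformly brightened.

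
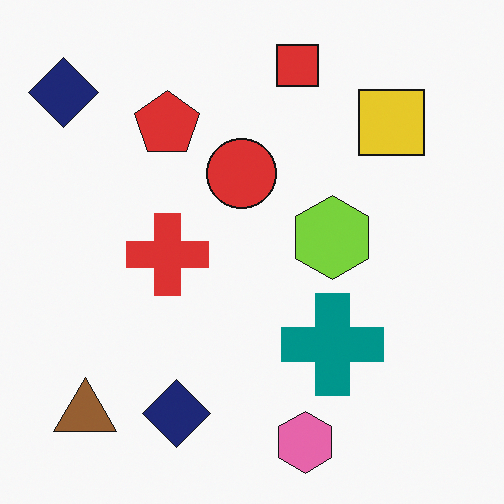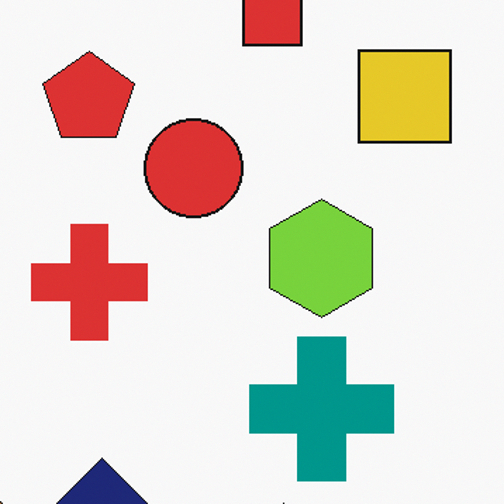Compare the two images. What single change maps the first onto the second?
Cropped to a modestly smaller region and rescaled.

The visible shapes are larger and the field of view is narrower; shapes near the original edges may be partly or wholly outside the frame — a crop-and-rescale.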